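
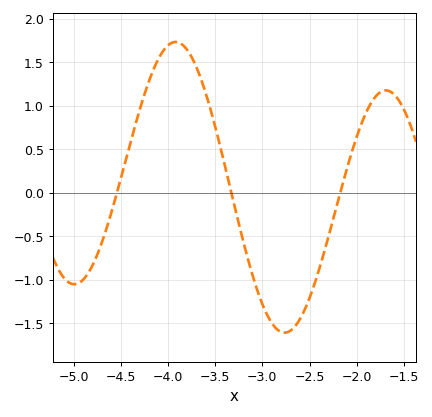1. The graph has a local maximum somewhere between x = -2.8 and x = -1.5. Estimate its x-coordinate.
-1.7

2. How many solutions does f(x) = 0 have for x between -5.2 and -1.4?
3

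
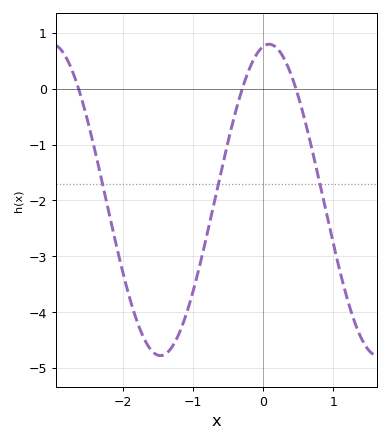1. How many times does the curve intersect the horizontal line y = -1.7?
3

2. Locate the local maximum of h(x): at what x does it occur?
0.1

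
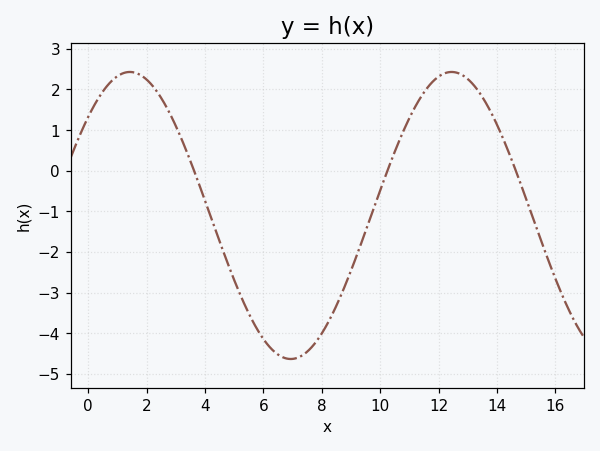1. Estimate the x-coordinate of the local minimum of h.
6.94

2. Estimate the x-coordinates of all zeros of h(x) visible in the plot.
3.62, 10.2, 14.6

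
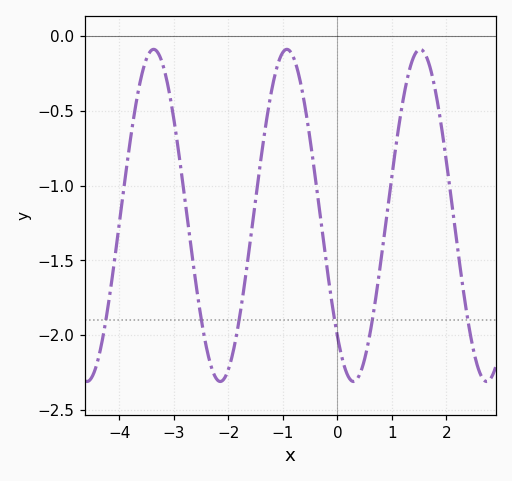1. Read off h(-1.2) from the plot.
-0.35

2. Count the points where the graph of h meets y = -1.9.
6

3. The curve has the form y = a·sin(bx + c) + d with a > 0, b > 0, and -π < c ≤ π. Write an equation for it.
y = 1.11sin(2.6x - 2.3) - 1.2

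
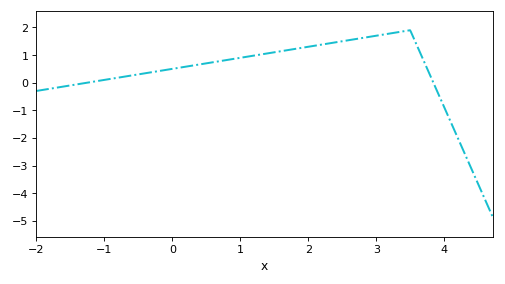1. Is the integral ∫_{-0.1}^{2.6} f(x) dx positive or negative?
positive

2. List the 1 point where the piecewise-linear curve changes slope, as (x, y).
(3.5, 1.9)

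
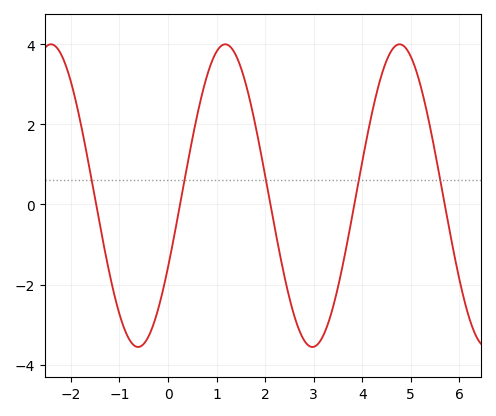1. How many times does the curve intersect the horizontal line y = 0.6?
5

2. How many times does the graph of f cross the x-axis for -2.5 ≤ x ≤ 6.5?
5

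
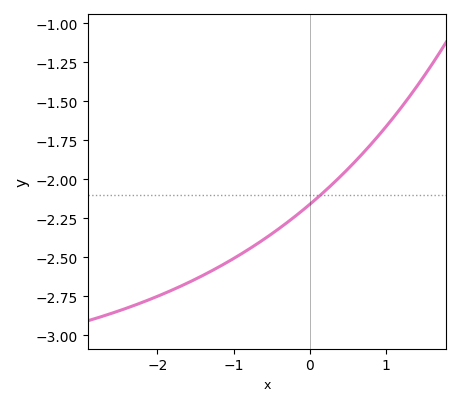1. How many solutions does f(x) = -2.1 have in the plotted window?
1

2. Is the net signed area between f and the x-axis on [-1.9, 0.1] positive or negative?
negative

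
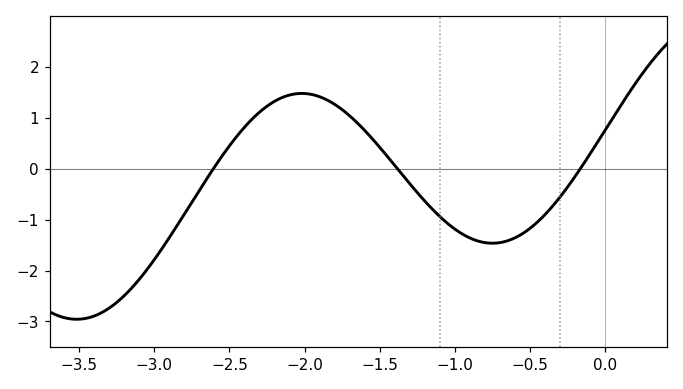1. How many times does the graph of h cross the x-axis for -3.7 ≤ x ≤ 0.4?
3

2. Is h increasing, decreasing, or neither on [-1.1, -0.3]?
neither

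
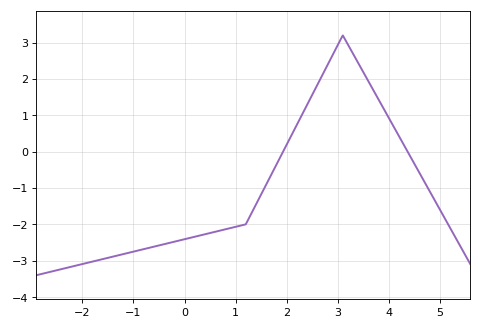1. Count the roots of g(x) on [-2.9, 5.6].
2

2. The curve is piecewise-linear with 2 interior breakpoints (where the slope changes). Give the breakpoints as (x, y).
(1.2, -2); (3.1, 3.2)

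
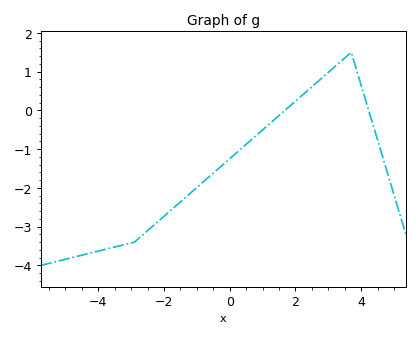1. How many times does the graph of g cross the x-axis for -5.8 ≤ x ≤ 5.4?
2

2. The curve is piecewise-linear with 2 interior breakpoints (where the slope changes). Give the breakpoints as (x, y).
(-2.9, -3.4); (3.7, 1.5)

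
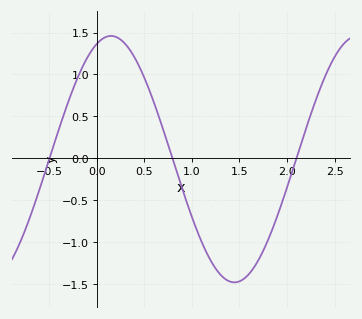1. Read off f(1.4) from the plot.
-1.47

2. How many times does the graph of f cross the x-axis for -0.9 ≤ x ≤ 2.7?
3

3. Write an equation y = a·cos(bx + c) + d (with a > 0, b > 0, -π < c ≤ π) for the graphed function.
y = 1.47cos(2.42x - 0.36) - 0.01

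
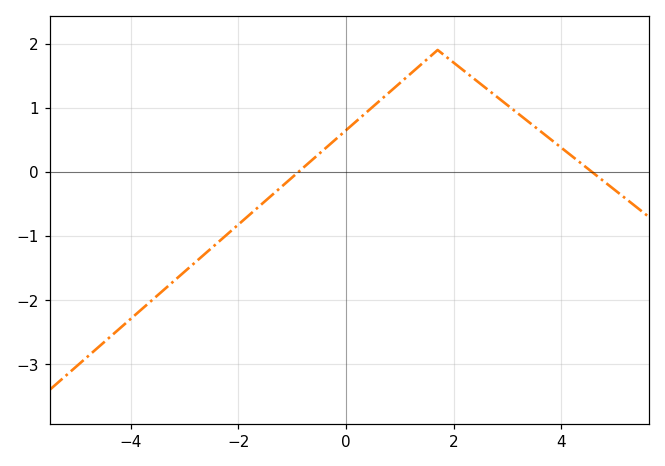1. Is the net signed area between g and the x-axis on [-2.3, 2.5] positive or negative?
positive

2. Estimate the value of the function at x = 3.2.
0.9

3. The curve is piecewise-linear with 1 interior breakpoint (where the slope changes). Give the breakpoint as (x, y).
(1.7, 1.9)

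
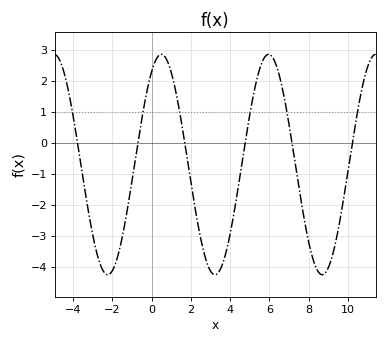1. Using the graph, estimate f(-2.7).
-3.76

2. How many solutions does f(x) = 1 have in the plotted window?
6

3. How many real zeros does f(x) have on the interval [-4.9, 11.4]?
6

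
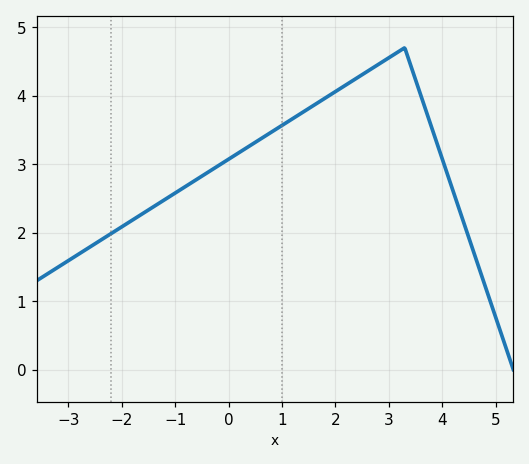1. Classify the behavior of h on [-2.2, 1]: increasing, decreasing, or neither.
increasing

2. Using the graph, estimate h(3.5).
4.2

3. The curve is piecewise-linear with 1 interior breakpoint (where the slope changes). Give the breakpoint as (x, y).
(3.3, 4.7)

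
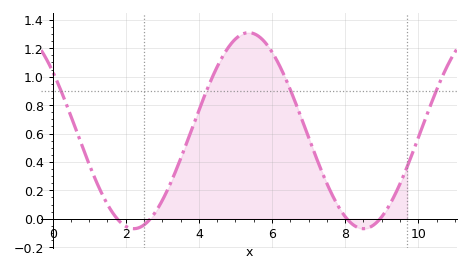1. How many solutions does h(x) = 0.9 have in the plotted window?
4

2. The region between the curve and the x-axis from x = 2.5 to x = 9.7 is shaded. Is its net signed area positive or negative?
positive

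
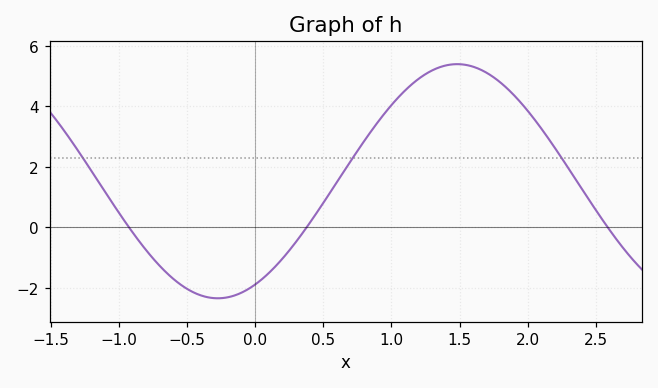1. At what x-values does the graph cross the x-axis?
-0.9, 0.4, 2.6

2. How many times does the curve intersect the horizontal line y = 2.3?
3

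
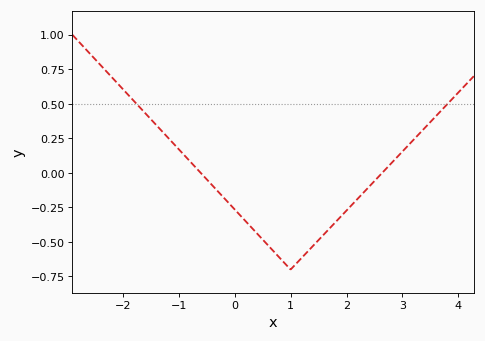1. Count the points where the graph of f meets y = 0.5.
2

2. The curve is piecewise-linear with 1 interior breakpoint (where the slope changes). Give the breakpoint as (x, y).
(1, -0.7)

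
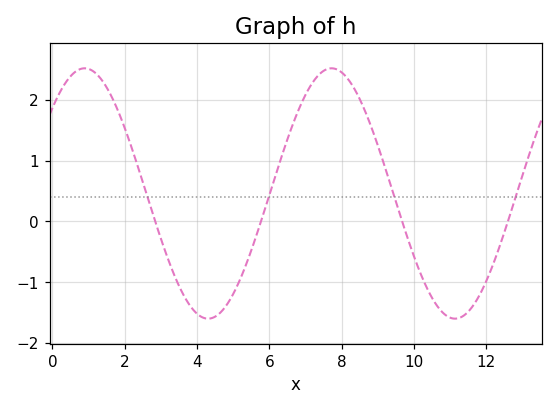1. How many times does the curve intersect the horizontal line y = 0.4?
4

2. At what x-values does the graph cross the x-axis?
2.84, 5.77, 9.67, 12.6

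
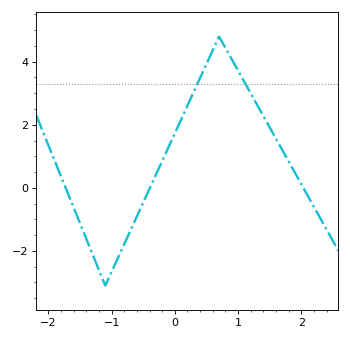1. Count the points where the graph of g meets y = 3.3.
2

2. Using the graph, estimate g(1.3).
2.6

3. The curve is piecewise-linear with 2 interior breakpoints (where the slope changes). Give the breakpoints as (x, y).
(-1.1, -3.1); (0.7, 4.8)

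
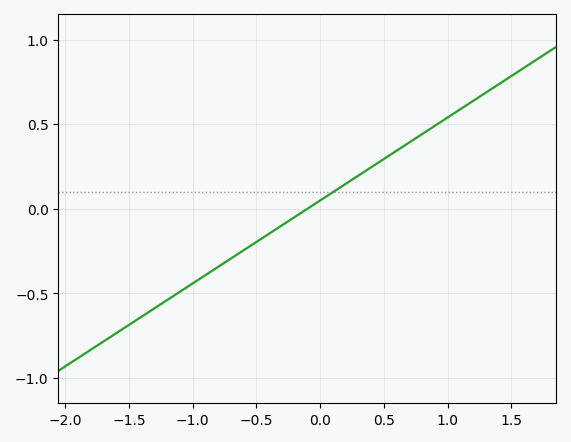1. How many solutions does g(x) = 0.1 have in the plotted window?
1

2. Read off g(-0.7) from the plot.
-0.3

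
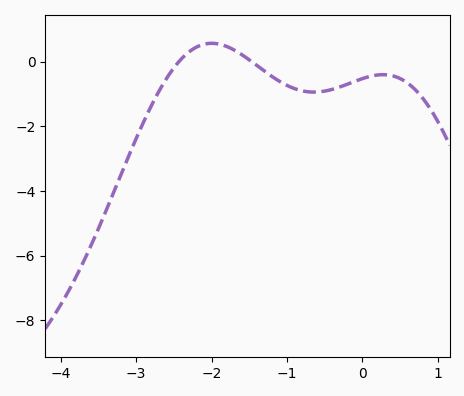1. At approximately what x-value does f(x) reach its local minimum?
-0.6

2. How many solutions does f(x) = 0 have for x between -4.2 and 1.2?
2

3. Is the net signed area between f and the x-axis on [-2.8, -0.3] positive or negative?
negative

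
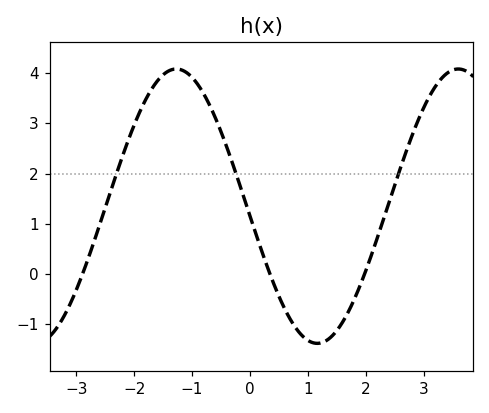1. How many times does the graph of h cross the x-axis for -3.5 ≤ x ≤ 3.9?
3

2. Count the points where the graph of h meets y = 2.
3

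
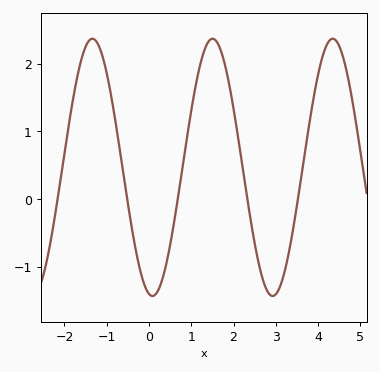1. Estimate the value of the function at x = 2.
1.34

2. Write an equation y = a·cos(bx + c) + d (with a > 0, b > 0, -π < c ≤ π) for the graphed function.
y = 1.9cos(2.21x + 2.96) + 0.47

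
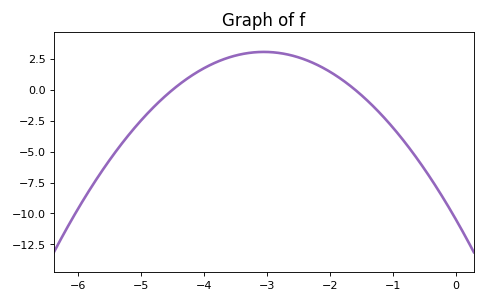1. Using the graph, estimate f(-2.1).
1.8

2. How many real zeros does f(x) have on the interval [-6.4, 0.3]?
2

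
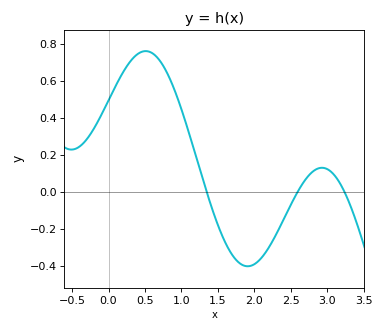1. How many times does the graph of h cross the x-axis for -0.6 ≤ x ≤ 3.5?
3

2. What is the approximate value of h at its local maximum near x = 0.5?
0.759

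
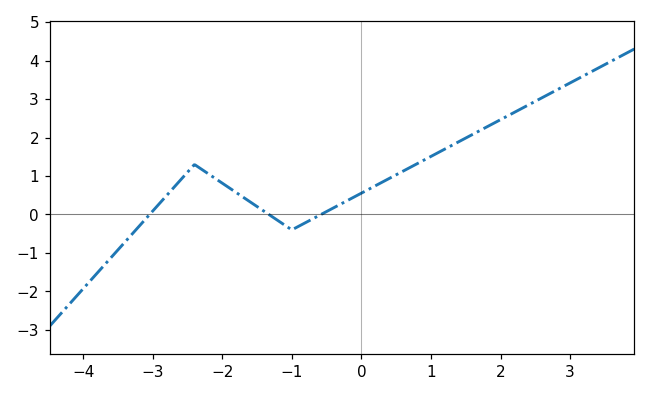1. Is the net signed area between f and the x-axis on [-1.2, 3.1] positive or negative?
positive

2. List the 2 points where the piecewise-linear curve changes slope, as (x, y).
(-2.4, 1.3); (-1, -0.4)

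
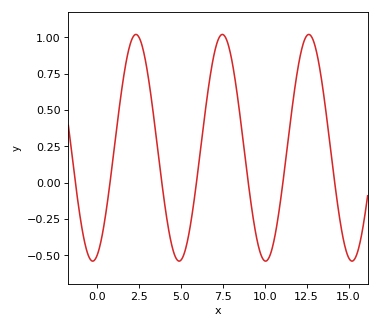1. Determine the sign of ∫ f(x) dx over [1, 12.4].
positive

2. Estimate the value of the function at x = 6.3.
0.34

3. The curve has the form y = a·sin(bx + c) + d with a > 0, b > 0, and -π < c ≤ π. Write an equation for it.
y = 0.78sin(1.2x - 1.3) + 0.24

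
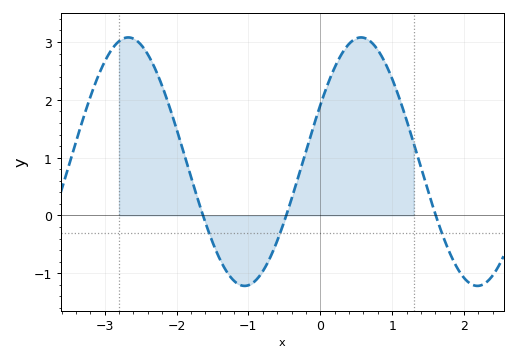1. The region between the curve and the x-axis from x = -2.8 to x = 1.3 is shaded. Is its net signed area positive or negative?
positive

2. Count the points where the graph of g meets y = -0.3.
3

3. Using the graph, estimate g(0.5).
3.06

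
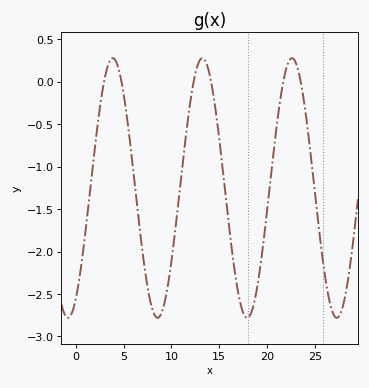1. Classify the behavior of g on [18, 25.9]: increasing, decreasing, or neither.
neither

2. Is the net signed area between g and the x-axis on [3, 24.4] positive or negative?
negative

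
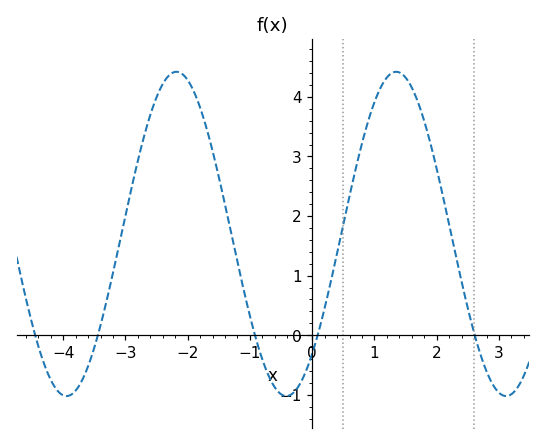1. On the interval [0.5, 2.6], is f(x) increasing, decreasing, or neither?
neither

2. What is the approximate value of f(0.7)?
2.8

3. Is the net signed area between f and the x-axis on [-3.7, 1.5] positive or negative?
positive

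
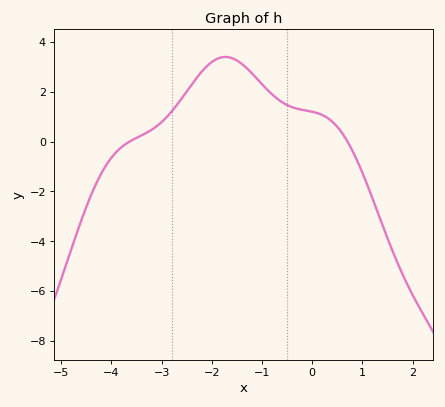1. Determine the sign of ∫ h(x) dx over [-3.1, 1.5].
positive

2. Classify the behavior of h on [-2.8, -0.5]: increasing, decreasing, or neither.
neither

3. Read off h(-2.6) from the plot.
1.74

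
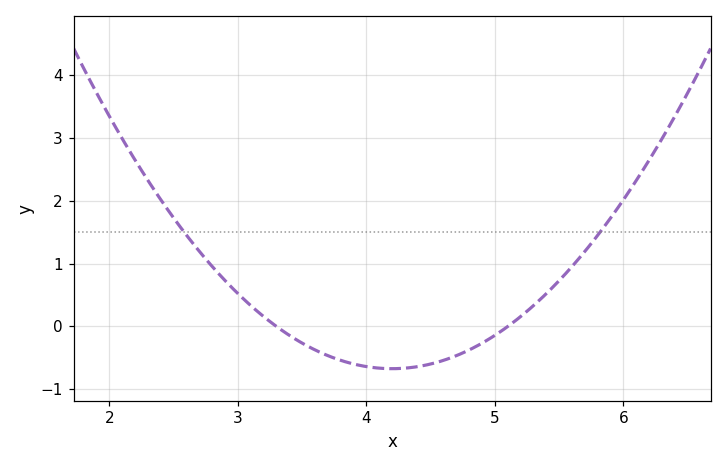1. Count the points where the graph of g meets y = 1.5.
2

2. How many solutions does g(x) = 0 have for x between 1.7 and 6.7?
2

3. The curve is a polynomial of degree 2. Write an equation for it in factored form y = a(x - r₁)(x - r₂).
y = 0.83(x - 3.3)(x - 5.1)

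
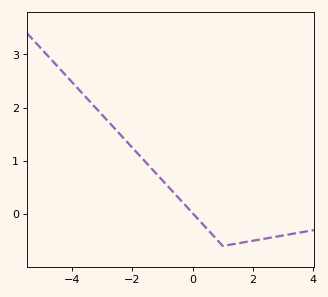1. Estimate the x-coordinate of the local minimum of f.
1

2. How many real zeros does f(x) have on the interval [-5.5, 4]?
1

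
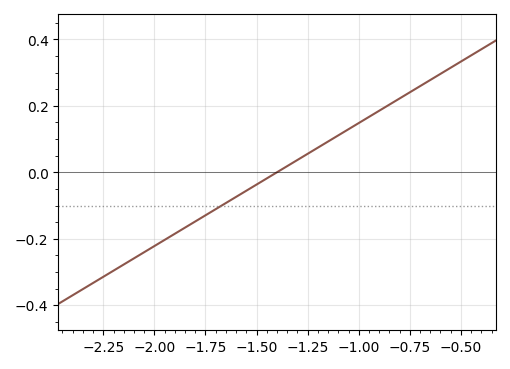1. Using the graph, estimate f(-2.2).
-0.3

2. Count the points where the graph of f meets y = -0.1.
1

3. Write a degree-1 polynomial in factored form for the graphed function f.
y = 0.37(x + 1.4)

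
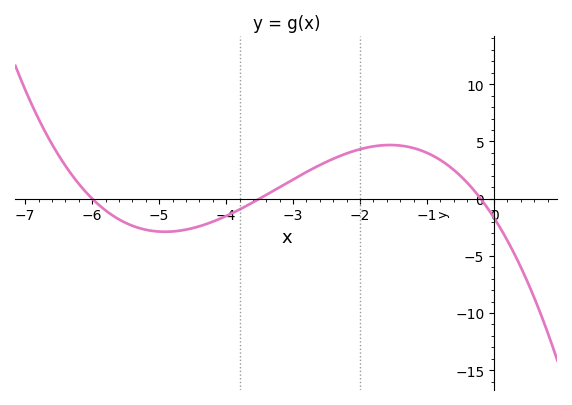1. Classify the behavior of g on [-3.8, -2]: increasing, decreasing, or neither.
increasing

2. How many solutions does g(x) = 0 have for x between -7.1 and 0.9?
3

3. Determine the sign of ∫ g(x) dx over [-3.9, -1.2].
positive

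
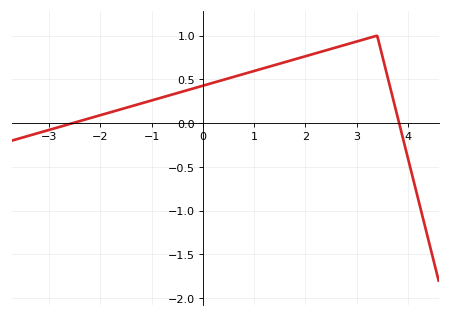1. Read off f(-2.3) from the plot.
0.05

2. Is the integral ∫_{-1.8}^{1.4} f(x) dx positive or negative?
positive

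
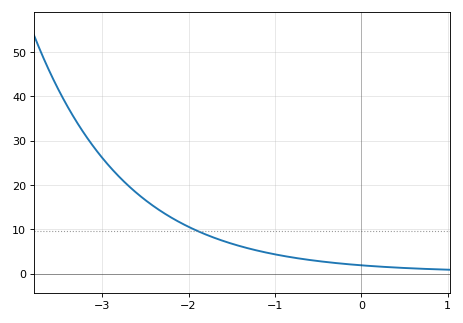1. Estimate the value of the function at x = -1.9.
9.68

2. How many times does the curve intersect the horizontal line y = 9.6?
1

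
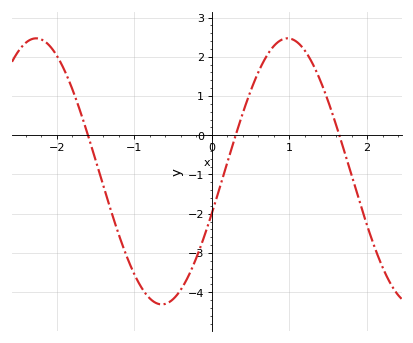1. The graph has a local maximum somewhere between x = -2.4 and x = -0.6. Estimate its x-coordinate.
-2.3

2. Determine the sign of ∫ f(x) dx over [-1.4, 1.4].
negative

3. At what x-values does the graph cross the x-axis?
-1.6, 0.3, 1.6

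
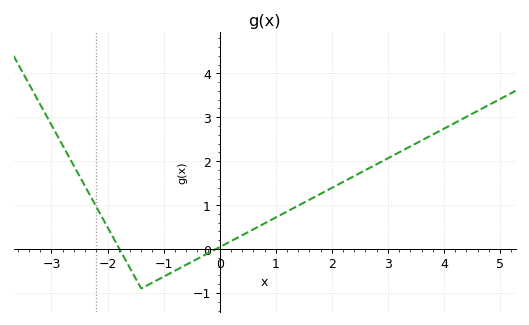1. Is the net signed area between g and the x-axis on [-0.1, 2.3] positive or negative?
positive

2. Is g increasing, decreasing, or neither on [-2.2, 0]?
neither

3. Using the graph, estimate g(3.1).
2.1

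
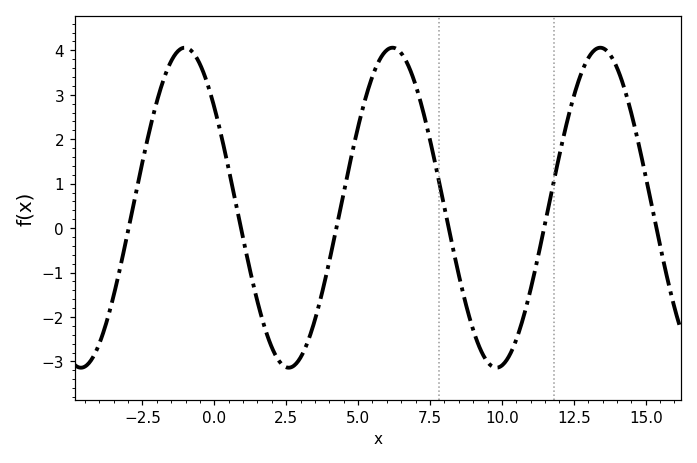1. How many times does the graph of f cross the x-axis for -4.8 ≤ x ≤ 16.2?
6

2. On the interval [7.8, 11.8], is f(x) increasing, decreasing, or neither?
neither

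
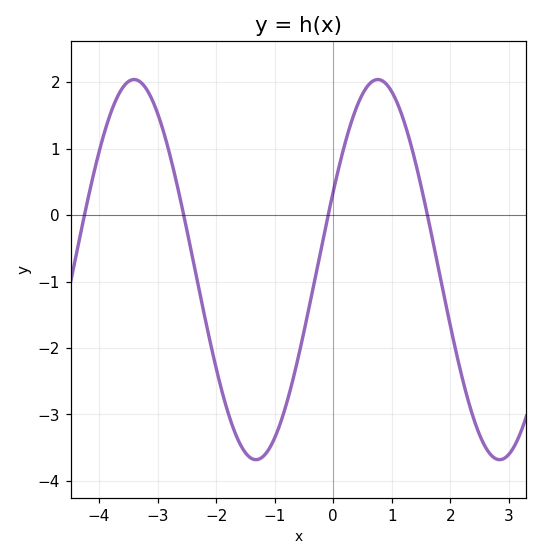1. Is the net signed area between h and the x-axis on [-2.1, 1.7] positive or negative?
negative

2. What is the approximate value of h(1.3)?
1.1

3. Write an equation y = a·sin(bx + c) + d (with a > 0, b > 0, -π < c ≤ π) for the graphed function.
y = 2.86sin(1.5x + 0.42) - 0.82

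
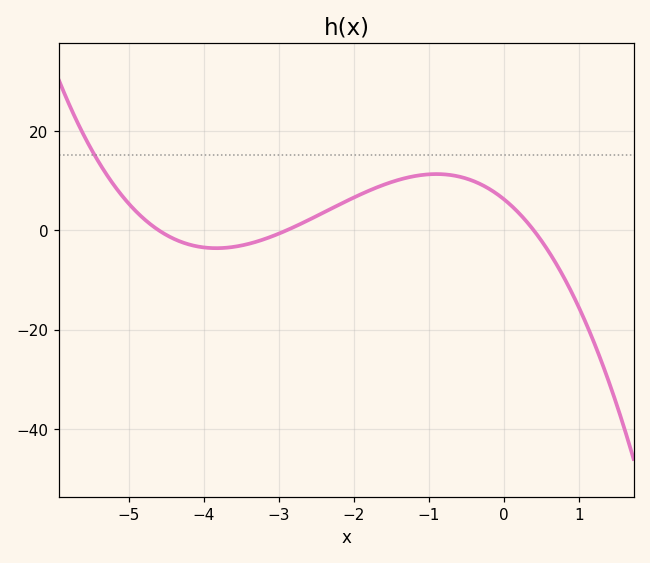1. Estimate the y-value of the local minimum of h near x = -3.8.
-3.57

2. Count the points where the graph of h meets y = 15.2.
1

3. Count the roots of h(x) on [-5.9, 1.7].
3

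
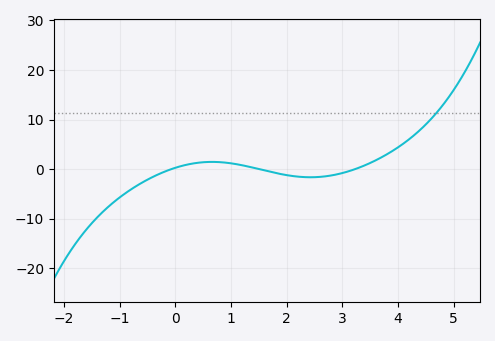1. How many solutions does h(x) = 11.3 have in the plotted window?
1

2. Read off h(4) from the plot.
4.38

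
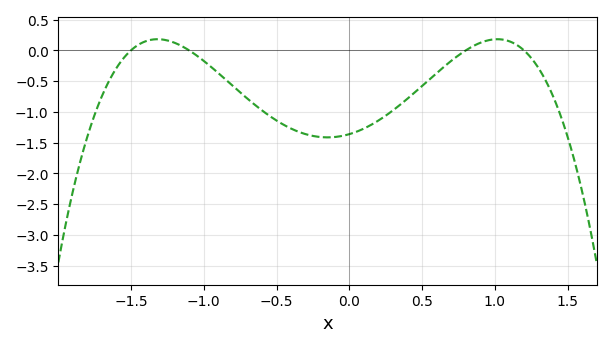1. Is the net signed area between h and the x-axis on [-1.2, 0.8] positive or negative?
negative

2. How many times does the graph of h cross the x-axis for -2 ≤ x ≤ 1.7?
4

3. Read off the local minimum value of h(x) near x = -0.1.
-1.4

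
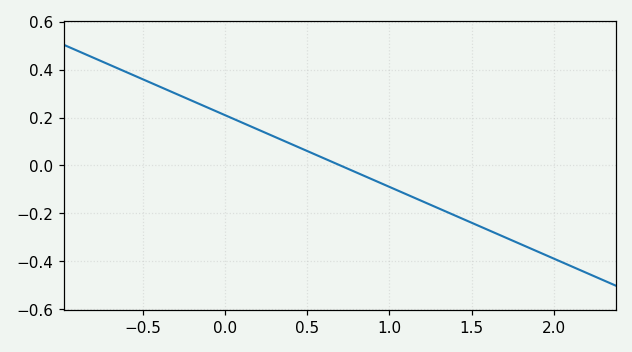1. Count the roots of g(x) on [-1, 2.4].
1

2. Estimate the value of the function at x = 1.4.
-0.21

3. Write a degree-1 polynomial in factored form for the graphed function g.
y = -0.3(x - 0.7)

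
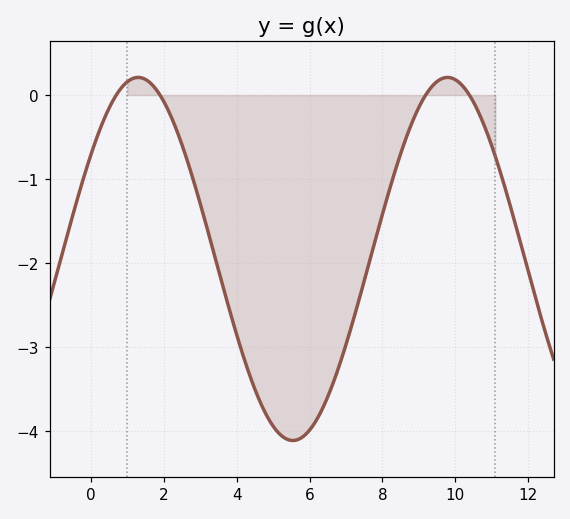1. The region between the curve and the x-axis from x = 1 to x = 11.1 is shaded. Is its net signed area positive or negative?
negative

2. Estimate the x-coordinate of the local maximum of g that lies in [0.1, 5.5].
1.3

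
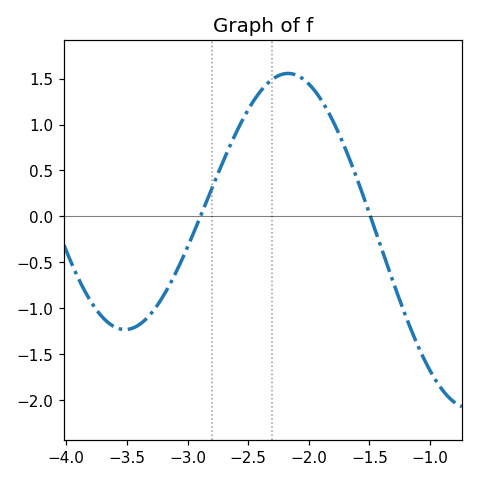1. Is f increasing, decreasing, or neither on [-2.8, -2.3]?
increasing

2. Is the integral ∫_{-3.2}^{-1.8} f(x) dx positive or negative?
positive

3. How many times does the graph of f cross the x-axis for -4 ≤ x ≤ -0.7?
2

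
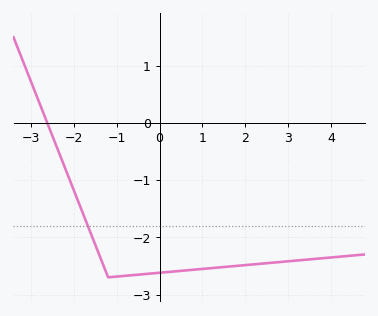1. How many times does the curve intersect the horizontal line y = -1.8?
1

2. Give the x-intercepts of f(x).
-2.6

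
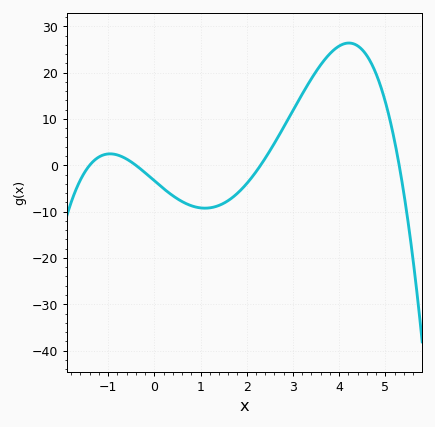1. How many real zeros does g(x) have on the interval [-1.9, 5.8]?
4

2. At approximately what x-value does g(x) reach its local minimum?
1.1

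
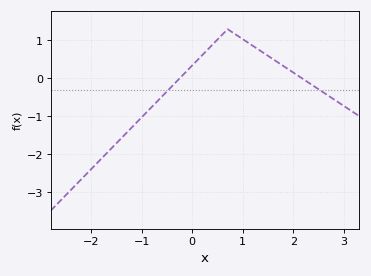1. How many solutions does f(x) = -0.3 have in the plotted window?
2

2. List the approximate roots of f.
-0.2, 2.2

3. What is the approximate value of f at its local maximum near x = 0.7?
1.3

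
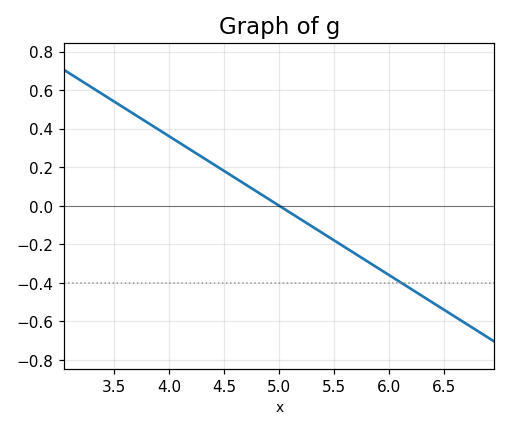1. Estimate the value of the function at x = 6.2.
-0.432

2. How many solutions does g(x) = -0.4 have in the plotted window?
1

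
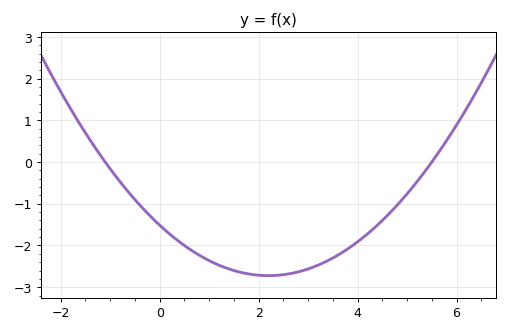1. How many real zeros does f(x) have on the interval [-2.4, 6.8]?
2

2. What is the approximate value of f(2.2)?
-2.72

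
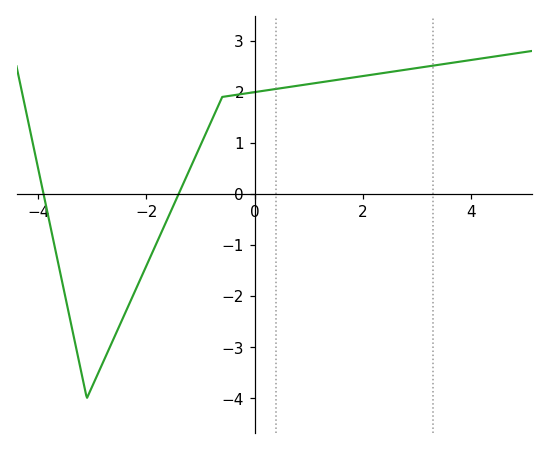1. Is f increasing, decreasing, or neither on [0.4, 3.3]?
increasing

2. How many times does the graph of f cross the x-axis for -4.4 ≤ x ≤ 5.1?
2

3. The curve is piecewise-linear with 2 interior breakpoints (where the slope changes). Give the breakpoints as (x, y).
(-3.1, -4); (-0.6, 1.9)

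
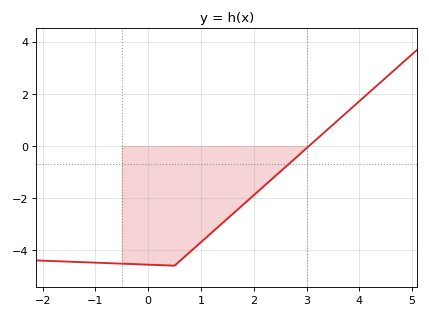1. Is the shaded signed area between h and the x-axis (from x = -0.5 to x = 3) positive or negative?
negative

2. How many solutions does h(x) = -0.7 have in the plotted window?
1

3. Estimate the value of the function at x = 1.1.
-3.6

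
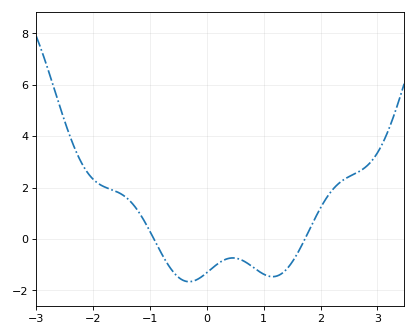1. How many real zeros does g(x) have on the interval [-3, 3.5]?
2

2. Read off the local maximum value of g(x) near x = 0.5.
-0.736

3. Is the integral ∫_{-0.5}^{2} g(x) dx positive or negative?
negative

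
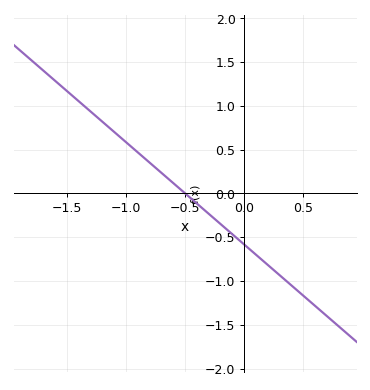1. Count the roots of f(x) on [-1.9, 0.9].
1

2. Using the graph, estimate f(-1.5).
1.15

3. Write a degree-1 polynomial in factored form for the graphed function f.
y = -1.17(x + 0.5)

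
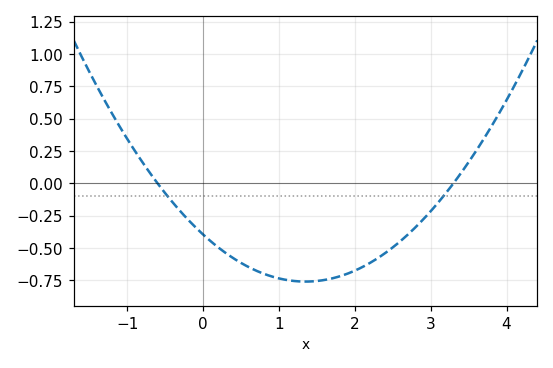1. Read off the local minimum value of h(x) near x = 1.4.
-0.76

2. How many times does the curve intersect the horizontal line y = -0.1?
2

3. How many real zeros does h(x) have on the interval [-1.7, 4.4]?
2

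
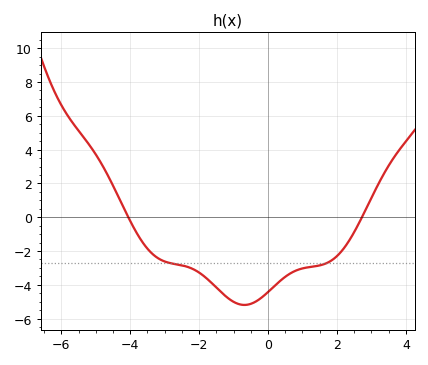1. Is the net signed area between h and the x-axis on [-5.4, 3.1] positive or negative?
negative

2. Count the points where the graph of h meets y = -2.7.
2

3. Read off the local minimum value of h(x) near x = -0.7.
-5.19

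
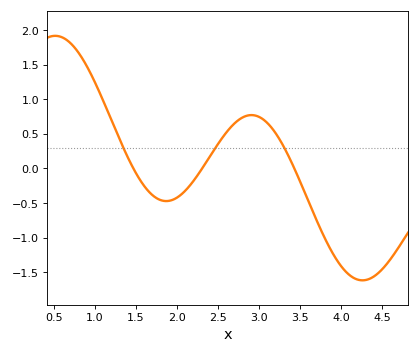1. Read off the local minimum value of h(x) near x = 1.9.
-0.473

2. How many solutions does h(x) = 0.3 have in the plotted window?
3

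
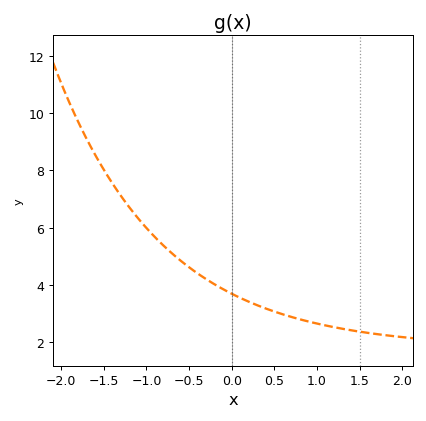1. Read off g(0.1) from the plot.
3.54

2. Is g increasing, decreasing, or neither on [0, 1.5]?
decreasing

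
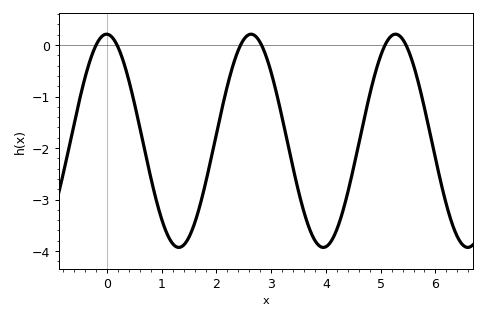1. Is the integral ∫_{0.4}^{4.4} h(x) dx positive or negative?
negative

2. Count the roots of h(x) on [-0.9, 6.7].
6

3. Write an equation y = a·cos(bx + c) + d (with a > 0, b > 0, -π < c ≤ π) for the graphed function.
y = 2.07cos(2.38x + 0.02) - 1.86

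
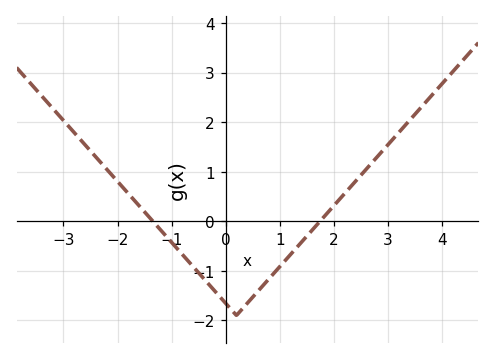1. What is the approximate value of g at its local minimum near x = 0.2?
-1.9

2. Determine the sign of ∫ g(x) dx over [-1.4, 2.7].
negative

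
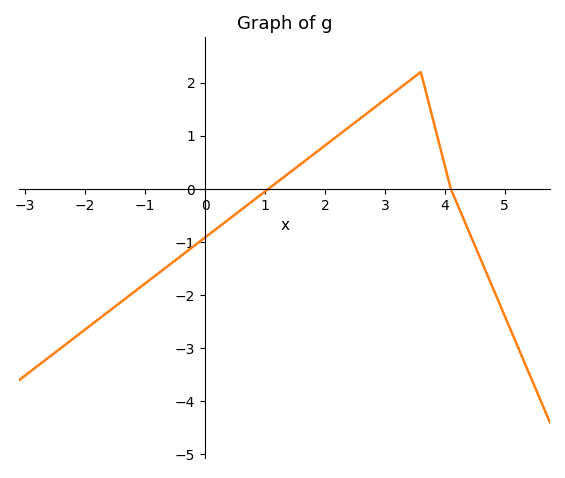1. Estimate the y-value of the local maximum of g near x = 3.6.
2.2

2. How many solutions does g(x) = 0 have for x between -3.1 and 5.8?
2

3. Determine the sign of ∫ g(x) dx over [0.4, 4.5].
positive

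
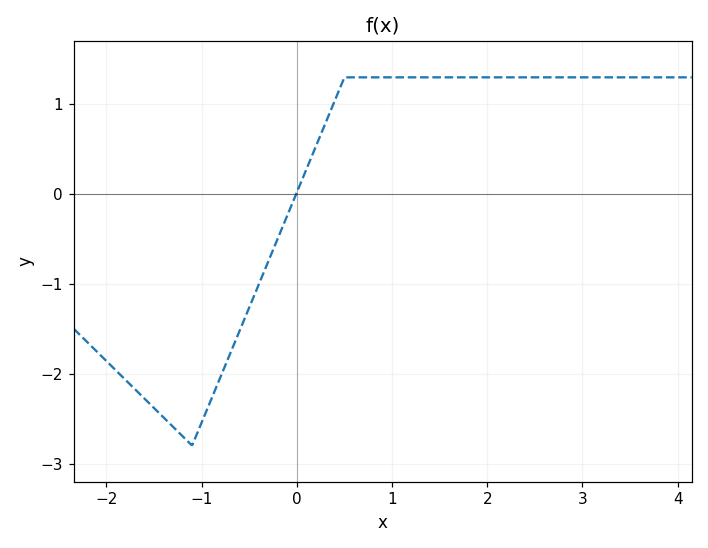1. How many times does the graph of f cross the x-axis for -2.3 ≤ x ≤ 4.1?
1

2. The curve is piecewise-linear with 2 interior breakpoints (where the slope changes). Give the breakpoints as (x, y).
(-1.1, -2.8); (0.5, 1.3)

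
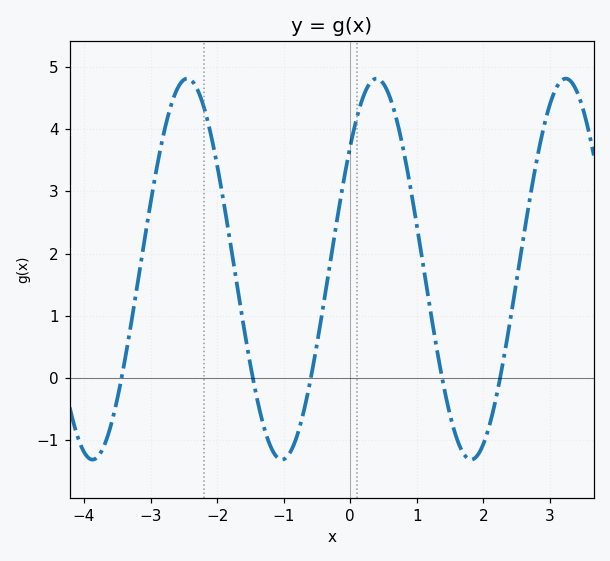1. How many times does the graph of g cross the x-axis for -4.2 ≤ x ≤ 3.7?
5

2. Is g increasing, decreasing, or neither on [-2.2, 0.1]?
neither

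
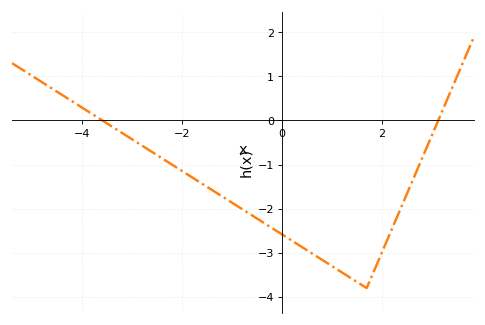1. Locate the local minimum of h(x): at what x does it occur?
1.7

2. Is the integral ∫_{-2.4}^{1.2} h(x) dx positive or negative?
negative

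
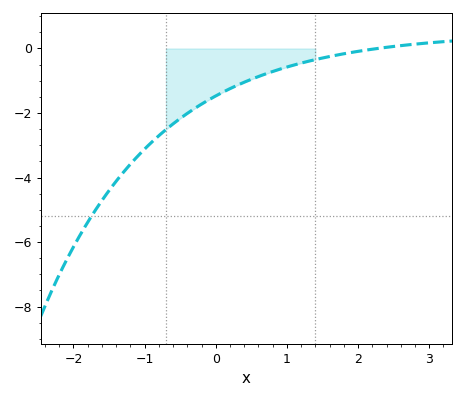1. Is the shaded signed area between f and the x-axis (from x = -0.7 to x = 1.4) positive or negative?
negative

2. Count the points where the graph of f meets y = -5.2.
1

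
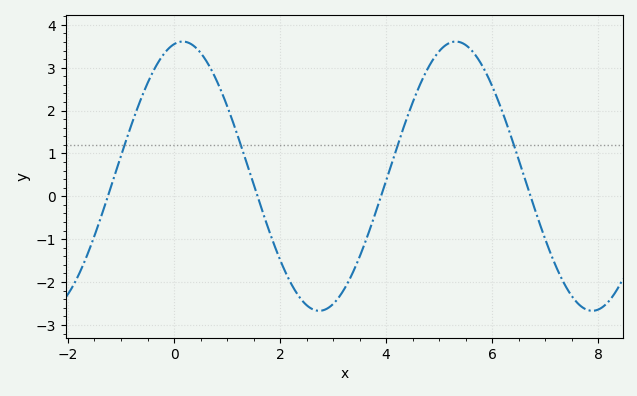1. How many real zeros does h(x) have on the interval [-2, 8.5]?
4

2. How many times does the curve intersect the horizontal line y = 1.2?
4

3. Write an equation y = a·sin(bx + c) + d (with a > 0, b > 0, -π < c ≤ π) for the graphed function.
y = 3.14sin(1.22x + 1.37) + 0.47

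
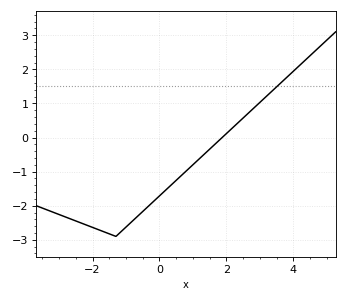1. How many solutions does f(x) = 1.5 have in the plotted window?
1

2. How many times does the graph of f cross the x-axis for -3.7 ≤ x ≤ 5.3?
1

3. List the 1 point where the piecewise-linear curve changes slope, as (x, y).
(-1.3, -2.9)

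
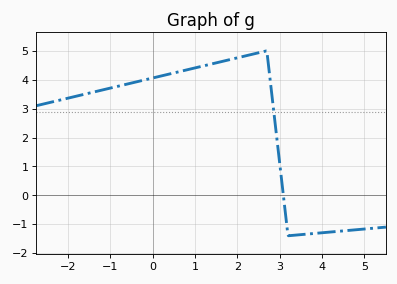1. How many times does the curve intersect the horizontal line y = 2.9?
1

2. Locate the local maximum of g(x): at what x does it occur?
2.6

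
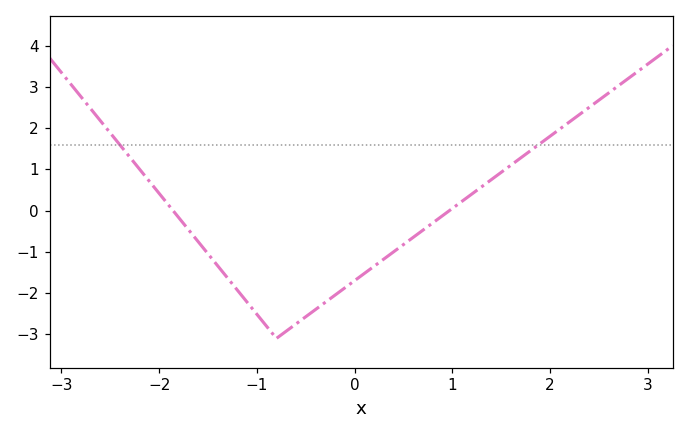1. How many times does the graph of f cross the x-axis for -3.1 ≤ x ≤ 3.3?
2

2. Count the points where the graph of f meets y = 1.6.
2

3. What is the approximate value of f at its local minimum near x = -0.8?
-3.1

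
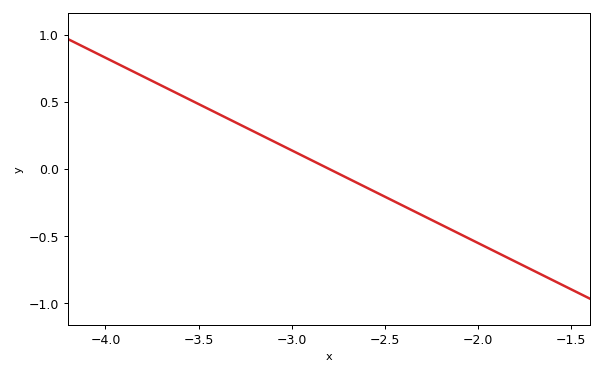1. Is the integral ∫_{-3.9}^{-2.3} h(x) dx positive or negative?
positive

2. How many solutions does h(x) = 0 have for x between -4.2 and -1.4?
1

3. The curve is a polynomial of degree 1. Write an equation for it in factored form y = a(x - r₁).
y = -0.69(x + 2.8)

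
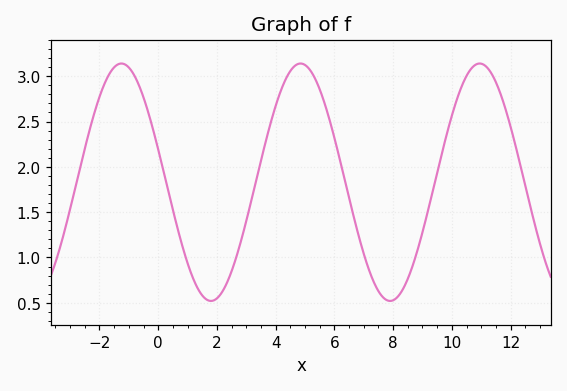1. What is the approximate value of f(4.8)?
3.15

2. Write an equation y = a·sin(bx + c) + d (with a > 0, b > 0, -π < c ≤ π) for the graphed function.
y = 1.31sin(1x + 2.9) + 1.83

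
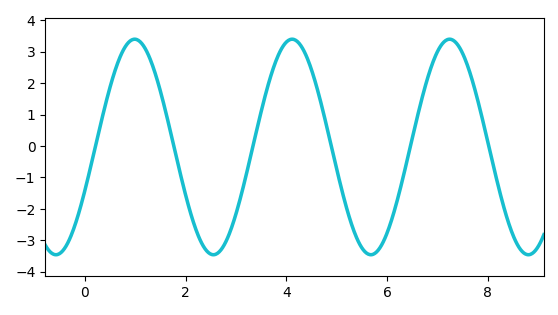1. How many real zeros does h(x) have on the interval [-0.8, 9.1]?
6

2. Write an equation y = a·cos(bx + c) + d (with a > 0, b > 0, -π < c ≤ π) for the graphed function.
y = 3.43cos(2x - 2) - 0.03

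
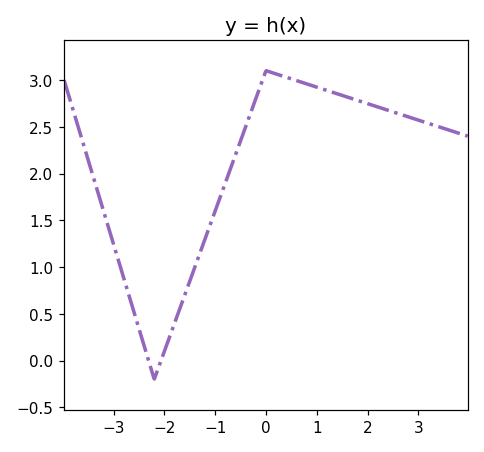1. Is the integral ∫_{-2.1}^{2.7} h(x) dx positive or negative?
positive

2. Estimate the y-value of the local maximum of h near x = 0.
3.1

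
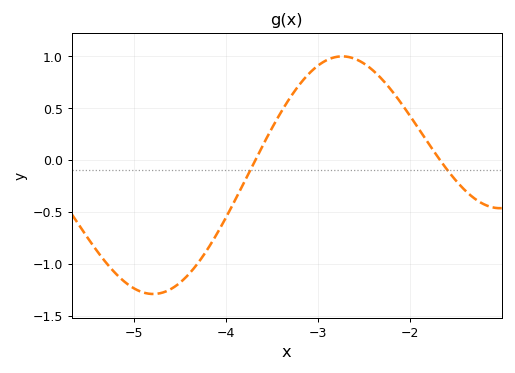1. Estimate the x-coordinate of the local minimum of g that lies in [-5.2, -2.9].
-4.8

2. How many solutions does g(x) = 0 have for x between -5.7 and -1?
2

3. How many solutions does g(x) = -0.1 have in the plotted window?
2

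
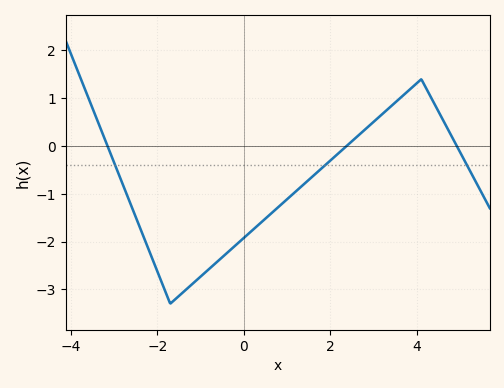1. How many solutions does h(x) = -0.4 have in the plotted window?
3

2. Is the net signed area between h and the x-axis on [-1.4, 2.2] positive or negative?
negative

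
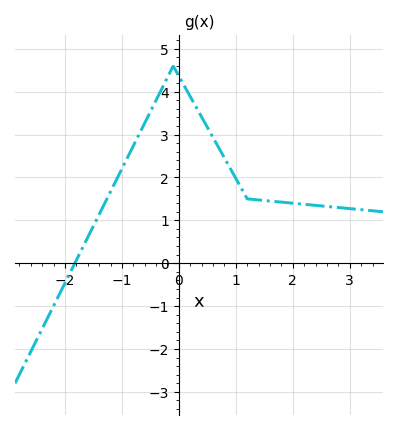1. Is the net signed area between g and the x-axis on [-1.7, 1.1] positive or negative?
positive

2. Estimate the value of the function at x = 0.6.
2.9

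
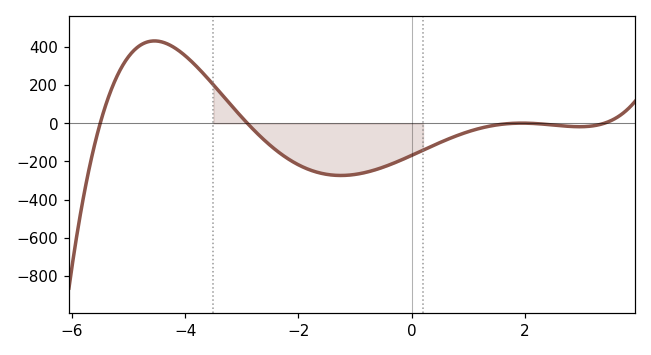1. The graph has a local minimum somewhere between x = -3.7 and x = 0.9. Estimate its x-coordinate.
-1.2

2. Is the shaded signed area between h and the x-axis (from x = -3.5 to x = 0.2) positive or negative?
negative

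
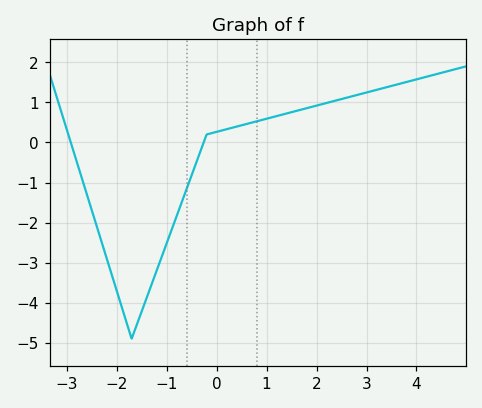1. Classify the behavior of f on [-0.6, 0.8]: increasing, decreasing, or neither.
increasing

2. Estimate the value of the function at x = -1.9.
-4.1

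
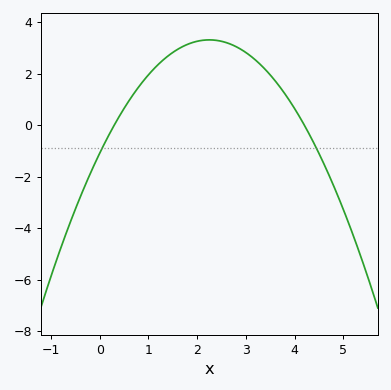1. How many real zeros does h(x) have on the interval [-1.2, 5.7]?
2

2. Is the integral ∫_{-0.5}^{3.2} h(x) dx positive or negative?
positive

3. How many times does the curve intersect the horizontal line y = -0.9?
2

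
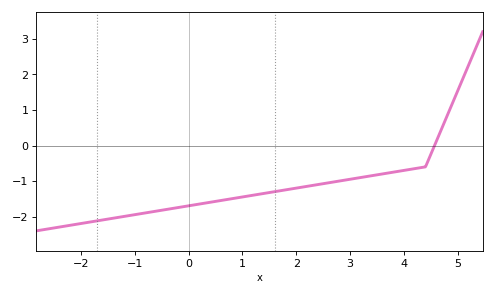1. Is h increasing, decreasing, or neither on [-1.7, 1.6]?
increasing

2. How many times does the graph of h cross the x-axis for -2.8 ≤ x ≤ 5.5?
1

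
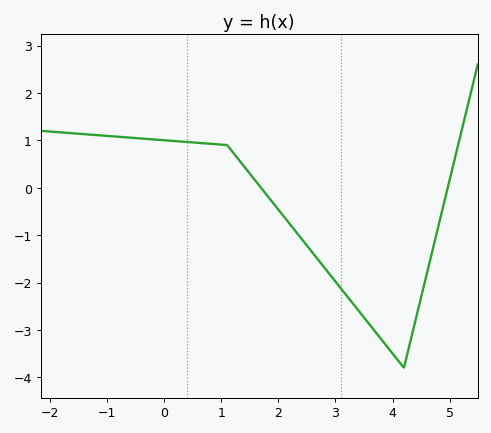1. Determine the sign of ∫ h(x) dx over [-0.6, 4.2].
negative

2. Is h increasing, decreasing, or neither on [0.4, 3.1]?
decreasing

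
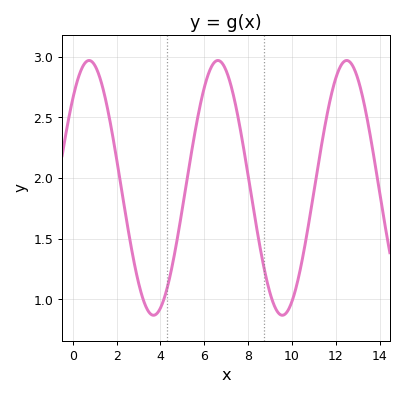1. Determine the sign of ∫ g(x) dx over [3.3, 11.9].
positive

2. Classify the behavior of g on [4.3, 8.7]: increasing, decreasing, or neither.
neither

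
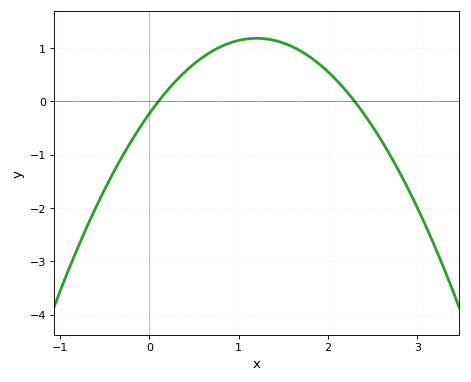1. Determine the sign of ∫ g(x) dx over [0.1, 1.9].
positive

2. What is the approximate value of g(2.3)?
0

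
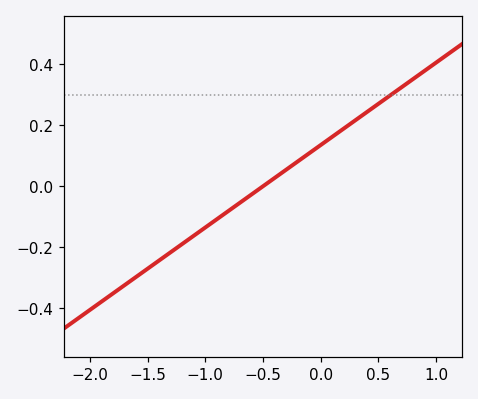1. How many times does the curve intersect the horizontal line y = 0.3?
1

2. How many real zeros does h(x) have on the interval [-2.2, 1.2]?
1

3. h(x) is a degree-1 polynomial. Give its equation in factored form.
y = 0.27(x + 0.5)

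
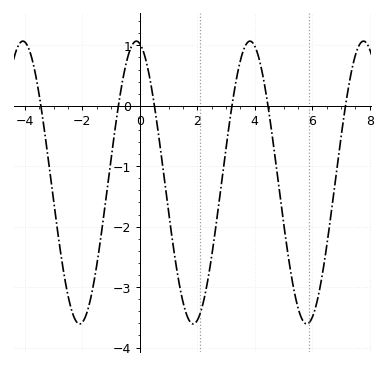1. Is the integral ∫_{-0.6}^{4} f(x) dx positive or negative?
negative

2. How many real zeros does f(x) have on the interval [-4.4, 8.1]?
6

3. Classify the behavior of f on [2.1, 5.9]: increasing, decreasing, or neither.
neither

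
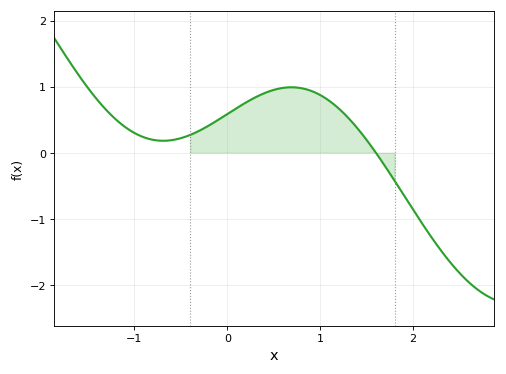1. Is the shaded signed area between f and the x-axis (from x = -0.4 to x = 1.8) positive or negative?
positive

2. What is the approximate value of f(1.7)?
-0.2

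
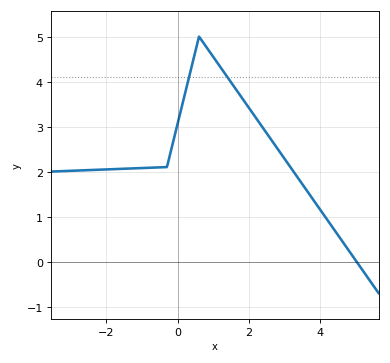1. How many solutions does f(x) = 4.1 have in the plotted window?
2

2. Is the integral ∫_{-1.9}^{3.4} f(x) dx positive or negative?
positive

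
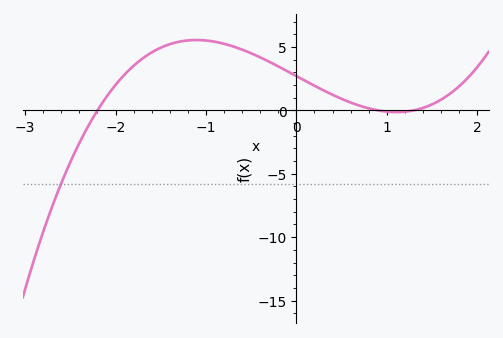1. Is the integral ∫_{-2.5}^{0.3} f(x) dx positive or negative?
positive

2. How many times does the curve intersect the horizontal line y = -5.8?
1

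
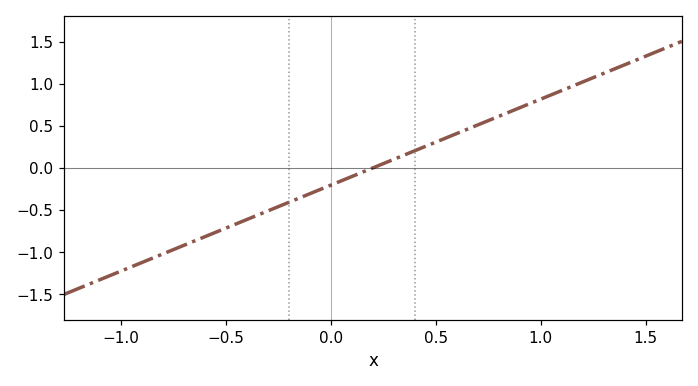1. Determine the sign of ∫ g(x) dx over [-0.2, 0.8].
positive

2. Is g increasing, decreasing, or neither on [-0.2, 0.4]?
increasing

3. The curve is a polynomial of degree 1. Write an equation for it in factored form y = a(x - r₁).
y = 1.02(x - 0.2)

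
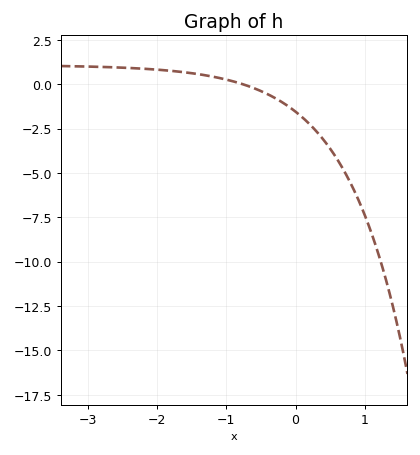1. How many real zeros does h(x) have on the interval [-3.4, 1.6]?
1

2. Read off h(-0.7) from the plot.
0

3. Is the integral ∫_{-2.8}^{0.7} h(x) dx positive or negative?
negative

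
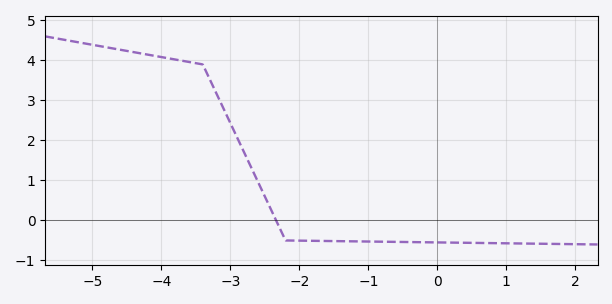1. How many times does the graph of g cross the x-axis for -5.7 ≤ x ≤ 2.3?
1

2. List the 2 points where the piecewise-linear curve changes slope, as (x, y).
(-3.4, 3.9); (-2.2, -0.5)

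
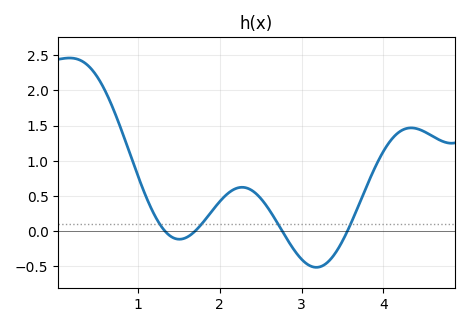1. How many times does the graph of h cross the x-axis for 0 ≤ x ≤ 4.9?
4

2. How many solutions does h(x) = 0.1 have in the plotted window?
4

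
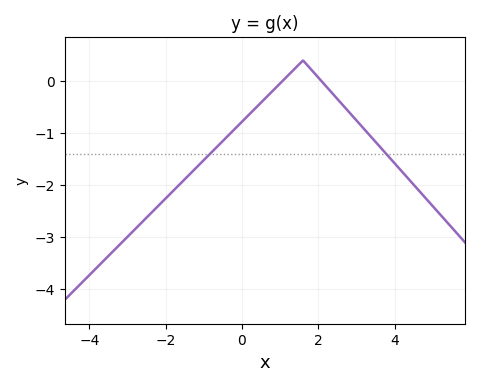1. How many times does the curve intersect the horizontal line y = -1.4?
2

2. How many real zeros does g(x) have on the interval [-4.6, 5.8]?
2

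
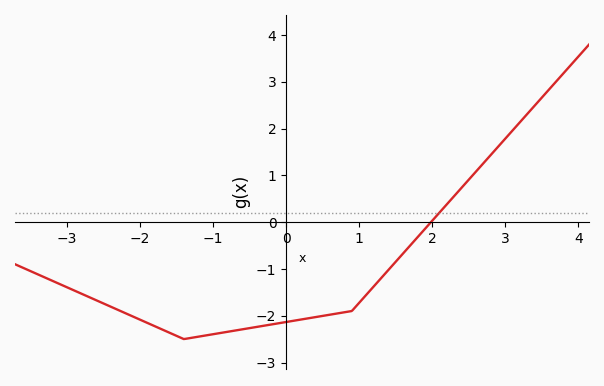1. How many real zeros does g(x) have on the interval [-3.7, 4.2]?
1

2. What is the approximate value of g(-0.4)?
-2.2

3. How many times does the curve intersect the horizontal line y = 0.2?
1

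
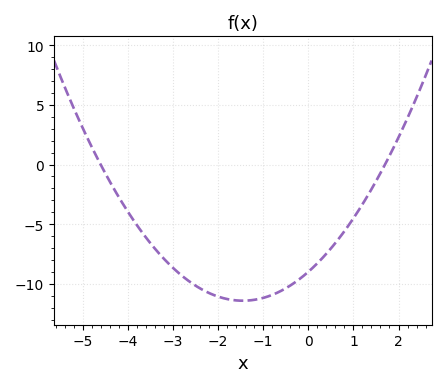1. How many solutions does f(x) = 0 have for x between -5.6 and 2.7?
2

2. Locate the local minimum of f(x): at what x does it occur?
-1.45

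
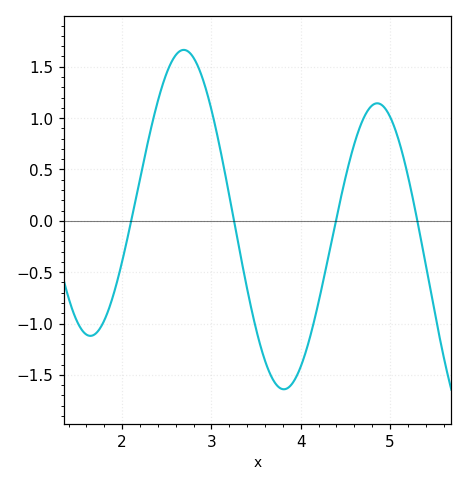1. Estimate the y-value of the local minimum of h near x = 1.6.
-1.12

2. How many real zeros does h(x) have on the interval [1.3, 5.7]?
4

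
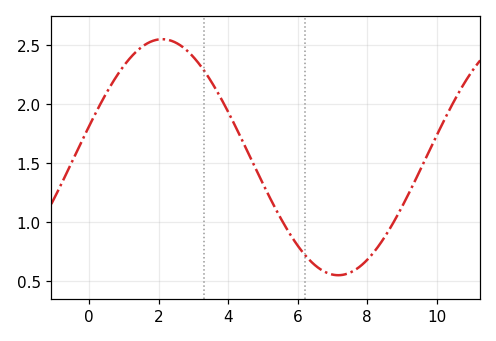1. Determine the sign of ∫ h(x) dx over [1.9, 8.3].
positive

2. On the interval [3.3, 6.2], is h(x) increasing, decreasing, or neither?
decreasing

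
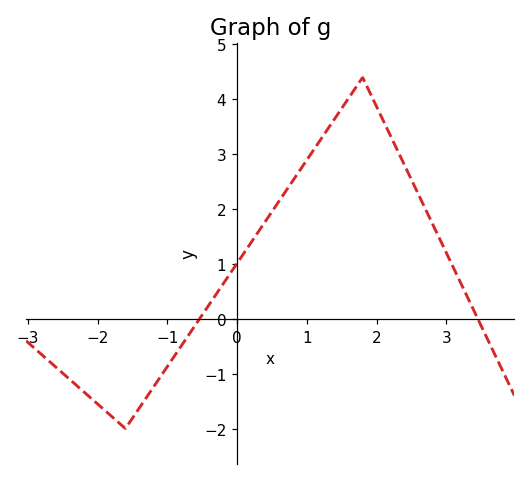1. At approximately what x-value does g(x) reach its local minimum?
-1.6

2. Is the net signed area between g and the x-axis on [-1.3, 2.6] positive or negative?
positive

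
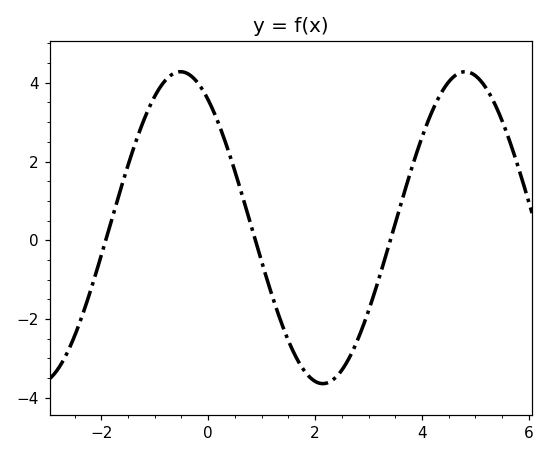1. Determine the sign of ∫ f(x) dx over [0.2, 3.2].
negative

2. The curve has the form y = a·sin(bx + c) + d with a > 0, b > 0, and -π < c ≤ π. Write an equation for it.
y = 3.96sin(1.18x + 2.18) + 0.32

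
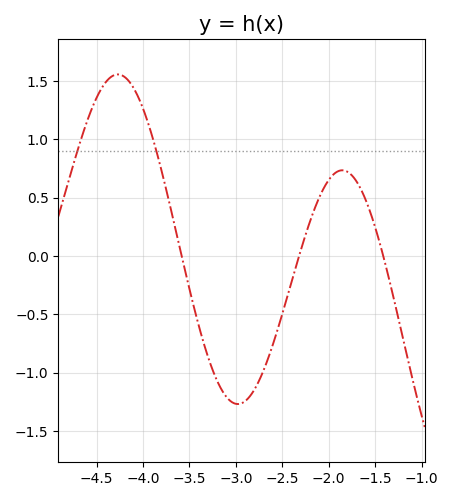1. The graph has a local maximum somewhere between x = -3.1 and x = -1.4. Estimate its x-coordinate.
-1.9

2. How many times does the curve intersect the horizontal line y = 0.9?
2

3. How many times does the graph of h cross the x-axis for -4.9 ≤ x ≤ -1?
3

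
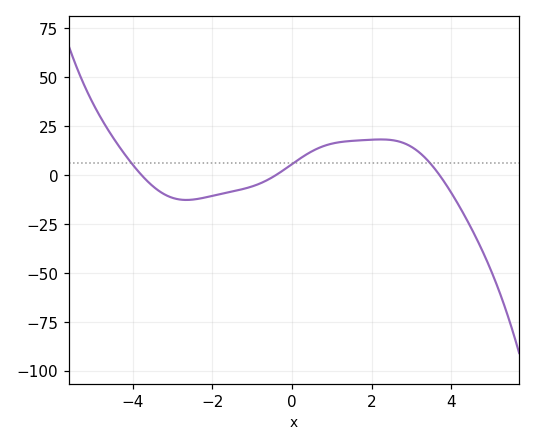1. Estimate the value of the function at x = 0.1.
6.91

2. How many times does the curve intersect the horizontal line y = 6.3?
3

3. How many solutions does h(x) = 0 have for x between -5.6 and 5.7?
3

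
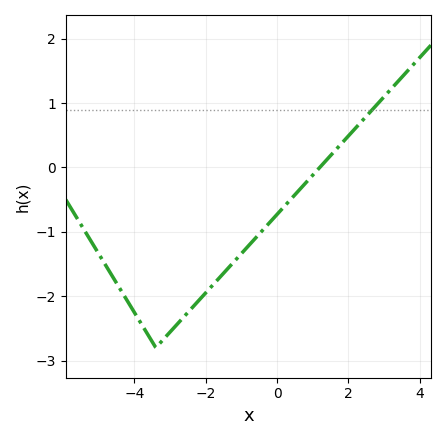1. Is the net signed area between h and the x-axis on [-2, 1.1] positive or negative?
negative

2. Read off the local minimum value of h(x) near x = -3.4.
-2.8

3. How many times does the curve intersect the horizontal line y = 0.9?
1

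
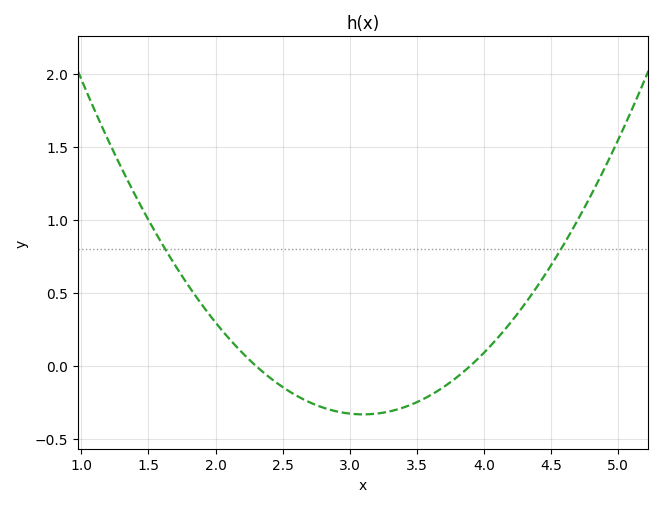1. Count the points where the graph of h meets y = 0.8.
2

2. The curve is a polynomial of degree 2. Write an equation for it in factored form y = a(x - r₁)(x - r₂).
y = 0.52(x - 2.3)(x - 3.9)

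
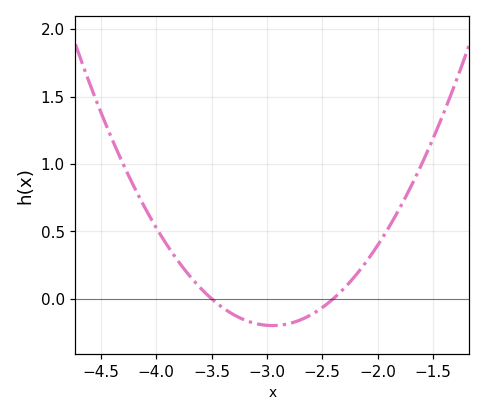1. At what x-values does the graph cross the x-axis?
-3.5, -2.4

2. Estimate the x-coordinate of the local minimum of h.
-2.95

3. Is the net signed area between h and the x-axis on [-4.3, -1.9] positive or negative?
positive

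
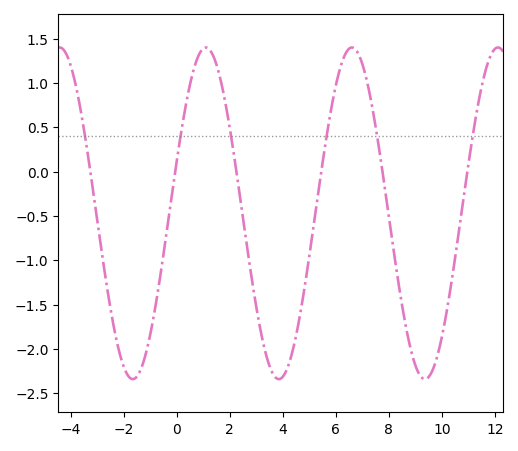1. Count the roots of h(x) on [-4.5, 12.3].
6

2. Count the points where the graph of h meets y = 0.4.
6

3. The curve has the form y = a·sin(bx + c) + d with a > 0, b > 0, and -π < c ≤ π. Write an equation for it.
y = 1.87sin(1.1x + 0.32) - 0.47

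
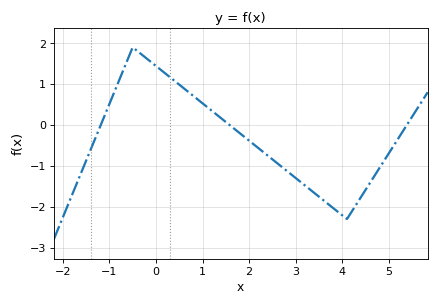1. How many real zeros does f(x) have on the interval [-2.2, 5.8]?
3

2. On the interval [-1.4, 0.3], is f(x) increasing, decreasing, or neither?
neither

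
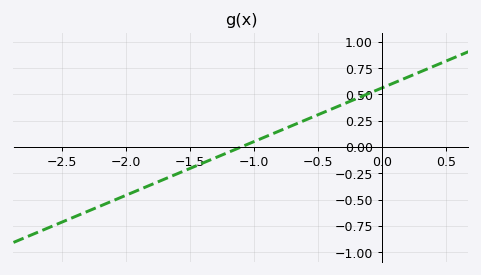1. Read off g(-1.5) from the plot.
-0.204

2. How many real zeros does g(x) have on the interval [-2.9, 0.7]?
1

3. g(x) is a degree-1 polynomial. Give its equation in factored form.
y = 0.51(x + 1.1)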